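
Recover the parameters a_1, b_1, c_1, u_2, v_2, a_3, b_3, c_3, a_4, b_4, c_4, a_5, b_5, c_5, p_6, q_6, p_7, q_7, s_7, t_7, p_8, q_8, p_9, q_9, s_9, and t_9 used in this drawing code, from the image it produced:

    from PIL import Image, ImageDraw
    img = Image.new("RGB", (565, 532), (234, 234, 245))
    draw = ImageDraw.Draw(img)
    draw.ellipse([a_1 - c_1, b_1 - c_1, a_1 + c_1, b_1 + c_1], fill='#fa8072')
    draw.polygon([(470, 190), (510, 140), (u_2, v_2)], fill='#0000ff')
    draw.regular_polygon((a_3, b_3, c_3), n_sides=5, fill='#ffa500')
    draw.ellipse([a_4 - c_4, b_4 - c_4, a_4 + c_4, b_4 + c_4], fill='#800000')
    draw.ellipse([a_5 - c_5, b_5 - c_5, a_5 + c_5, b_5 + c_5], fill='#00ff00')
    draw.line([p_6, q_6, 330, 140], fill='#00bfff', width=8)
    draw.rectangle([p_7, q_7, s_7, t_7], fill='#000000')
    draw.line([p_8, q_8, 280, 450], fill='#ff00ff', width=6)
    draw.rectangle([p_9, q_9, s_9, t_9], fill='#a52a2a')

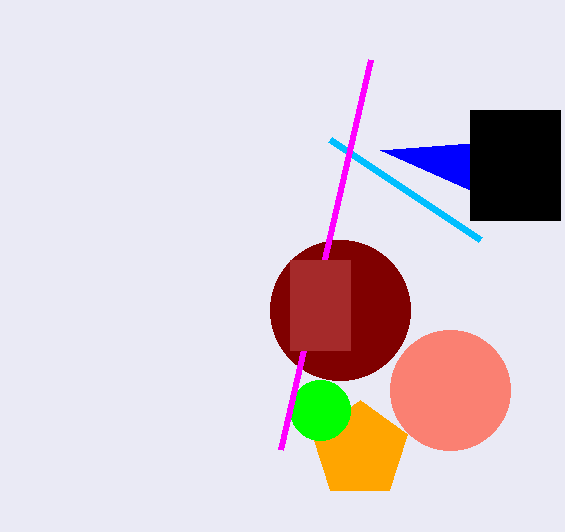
a_1 = 450, b_1 = 390, c_1 = 60, u_2 = 380, v_2 = 150, a_3 = 360, b_3 = 450, c_3 = 50, a_4 = 340, b_4 = 310, c_4 = 70, a_5 = 320, b_5 = 410, c_5 = 30, p_6 = 480, q_6 = 240, p_7 = 470, q_7 = 110, s_7 = 560, t_7 = 220, p_8 = 370, q_8 = 60, p_9 = 290, q_9 = 260, s_9 = 350, t_9 = 350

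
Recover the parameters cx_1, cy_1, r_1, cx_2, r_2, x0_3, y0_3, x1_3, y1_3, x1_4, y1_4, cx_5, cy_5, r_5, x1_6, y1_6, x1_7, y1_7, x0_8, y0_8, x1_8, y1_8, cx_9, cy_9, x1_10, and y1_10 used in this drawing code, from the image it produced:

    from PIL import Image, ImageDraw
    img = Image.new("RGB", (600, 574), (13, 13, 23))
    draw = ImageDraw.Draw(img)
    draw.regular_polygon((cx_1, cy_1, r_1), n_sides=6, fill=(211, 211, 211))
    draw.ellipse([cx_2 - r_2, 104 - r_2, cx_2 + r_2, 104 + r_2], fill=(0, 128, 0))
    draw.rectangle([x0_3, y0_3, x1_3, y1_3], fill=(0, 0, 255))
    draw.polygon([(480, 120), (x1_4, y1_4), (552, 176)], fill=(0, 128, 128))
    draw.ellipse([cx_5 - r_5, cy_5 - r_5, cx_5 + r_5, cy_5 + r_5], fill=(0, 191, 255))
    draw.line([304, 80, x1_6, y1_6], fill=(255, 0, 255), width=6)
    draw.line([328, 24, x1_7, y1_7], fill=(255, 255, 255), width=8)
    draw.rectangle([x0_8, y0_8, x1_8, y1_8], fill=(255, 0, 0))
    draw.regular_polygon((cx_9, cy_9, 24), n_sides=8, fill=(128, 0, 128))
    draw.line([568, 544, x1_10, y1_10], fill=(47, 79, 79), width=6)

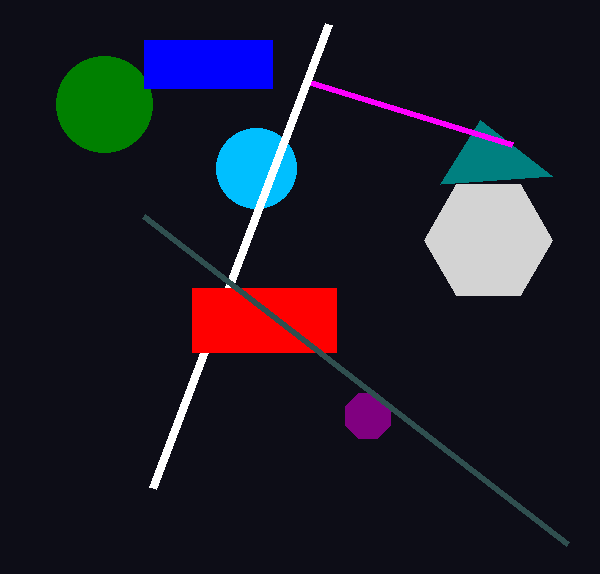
cx_1 = 488
cy_1 = 240
r_1 = 64
cx_2 = 104
r_2 = 48
x0_3 = 144
y0_3 = 40
x1_3 = 272
y1_3 = 88
x1_4 = 440
y1_4 = 184
cx_5 = 256
cy_5 = 168
r_5 = 40
x1_6 = 512
y1_6 = 144
x1_7 = 152
y1_7 = 488
x0_8 = 192
y0_8 = 288
x1_8 = 336
y1_8 = 352
cx_9 = 368
cy_9 = 416
x1_10 = 144
y1_10 = 216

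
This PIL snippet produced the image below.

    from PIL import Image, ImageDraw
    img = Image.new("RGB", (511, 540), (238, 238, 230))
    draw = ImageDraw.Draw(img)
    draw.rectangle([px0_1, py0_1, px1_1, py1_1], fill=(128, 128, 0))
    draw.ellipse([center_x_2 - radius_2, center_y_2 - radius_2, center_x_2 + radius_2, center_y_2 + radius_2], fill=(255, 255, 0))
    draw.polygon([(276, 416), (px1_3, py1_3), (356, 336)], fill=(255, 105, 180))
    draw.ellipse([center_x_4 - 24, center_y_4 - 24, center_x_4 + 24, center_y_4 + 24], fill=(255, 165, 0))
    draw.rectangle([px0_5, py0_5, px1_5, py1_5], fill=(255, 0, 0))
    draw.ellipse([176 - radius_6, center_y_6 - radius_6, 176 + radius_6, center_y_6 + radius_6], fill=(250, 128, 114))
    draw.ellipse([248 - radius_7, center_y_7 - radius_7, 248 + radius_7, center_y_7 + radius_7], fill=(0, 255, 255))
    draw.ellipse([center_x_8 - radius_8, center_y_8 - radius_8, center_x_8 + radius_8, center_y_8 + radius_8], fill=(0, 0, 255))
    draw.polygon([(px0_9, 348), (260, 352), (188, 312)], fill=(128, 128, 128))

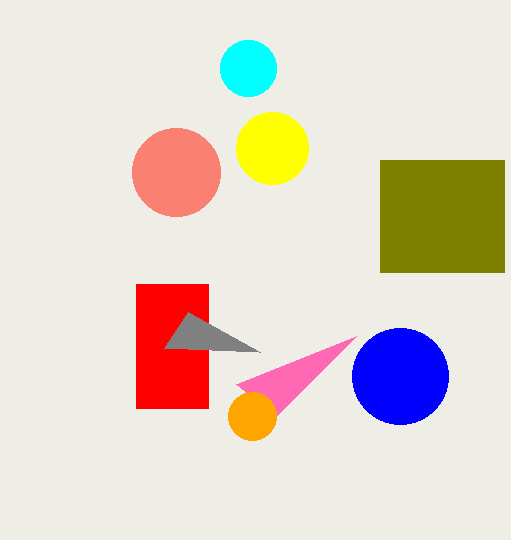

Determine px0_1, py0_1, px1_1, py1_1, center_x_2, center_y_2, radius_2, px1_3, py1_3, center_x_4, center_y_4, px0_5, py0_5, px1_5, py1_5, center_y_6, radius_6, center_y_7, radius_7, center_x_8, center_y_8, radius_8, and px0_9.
px0_1 = 380; py0_1 = 160; px1_1 = 504; py1_1 = 272; center_x_2 = 272; center_y_2 = 148; radius_2 = 36; px1_3 = 236; py1_3 = 384; center_x_4 = 252; center_y_4 = 416; px0_5 = 136; py0_5 = 284; px1_5 = 208; py1_5 = 408; center_y_6 = 172; radius_6 = 44; center_y_7 = 68; radius_7 = 28; center_x_8 = 400; center_y_8 = 376; radius_8 = 48; px0_9 = 164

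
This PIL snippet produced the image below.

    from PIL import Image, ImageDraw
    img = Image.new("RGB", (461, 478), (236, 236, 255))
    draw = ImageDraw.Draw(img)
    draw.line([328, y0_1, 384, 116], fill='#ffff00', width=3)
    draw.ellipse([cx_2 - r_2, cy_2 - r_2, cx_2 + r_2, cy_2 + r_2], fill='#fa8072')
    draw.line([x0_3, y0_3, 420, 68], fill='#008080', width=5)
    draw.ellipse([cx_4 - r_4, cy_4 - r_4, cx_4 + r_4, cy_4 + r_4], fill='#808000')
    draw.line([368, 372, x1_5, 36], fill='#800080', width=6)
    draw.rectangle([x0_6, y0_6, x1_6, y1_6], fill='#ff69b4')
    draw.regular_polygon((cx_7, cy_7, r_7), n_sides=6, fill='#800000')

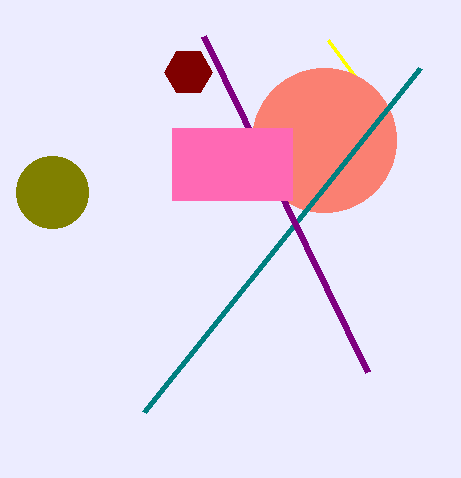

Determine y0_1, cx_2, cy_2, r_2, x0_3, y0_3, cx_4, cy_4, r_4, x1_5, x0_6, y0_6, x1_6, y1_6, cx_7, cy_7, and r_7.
y0_1 = 40; cx_2 = 324; cy_2 = 140; r_2 = 72; x0_3 = 144; y0_3 = 412; cx_4 = 52; cy_4 = 192; r_4 = 36; x1_5 = 204; x0_6 = 172; y0_6 = 128; x1_6 = 292; y1_6 = 200; cx_7 = 188; cy_7 = 72; r_7 = 24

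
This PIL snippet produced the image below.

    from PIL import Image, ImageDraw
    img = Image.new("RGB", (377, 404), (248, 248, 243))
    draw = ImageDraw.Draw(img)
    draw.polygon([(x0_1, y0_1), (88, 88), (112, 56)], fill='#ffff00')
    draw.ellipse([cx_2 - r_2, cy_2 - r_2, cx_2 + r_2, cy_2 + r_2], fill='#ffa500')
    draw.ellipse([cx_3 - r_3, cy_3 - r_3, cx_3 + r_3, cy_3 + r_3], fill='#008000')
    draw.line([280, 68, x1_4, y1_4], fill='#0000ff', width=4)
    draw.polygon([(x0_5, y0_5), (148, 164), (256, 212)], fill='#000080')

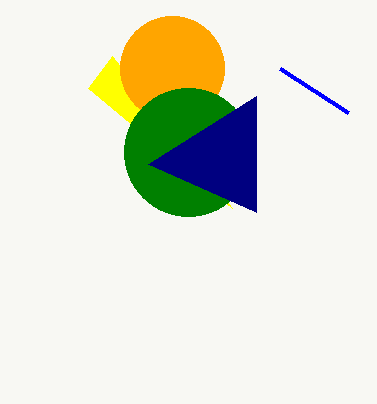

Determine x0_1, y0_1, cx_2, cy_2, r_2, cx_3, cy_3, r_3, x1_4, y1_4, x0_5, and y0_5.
x0_1 = 232; y0_1 = 208; cx_2 = 172; cy_2 = 68; r_2 = 52; cx_3 = 188; cy_3 = 152; r_3 = 64; x1_4 = 348; y1_4 = 112; x0_5 = 256; y0_5 = 96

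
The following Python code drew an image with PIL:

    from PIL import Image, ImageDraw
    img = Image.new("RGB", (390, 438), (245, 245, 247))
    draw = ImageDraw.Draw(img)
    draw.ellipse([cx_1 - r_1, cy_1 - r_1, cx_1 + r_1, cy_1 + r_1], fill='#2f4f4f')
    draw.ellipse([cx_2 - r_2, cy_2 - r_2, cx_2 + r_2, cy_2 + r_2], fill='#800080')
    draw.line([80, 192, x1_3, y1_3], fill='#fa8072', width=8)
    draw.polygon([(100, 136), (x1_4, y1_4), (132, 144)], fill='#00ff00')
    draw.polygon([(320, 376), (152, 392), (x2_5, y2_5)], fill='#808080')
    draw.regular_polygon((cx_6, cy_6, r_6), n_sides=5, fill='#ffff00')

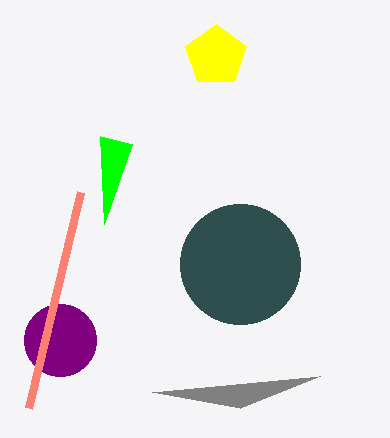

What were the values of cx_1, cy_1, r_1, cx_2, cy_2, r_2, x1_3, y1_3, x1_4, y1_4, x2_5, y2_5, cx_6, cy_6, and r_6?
cx_1 = 240
cy_1 = 264
r_1 = 60
cx_2 = 60
cy_2 = 340
r_2 = 36
x1_3 = 28
y1_3 = 408
x1_4 = 104
y1_4 = 224
x2_5 = 240
y2_5 = 408
cx_6 = 216
cy_6 = 56
r_6 = 32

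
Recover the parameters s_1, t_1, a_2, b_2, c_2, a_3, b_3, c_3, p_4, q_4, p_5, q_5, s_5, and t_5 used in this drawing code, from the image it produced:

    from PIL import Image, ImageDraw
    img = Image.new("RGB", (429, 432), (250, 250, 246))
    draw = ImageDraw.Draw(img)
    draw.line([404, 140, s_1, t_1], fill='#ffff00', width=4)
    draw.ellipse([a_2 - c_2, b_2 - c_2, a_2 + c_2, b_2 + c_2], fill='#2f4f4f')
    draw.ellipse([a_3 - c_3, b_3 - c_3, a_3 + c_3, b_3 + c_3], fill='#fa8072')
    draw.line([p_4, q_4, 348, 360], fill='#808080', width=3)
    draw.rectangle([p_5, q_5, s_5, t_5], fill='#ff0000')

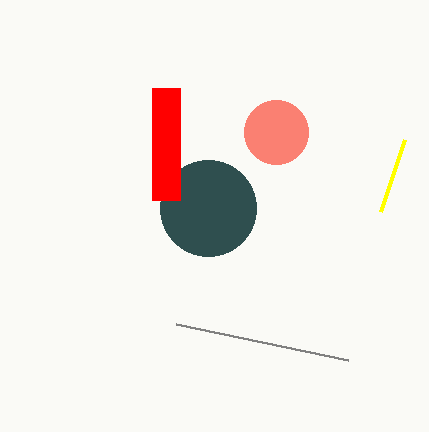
s_1 = 380, t_1 = 212, a_2 = 208, b_2 = 208, c_2 = 48, a_3 = 276, b_3 = 132, c_3 = 32, p_4 = 176, q_4 = 324, p_5 = 152, q_5 = 88, s_5 = 180, t_5 = 200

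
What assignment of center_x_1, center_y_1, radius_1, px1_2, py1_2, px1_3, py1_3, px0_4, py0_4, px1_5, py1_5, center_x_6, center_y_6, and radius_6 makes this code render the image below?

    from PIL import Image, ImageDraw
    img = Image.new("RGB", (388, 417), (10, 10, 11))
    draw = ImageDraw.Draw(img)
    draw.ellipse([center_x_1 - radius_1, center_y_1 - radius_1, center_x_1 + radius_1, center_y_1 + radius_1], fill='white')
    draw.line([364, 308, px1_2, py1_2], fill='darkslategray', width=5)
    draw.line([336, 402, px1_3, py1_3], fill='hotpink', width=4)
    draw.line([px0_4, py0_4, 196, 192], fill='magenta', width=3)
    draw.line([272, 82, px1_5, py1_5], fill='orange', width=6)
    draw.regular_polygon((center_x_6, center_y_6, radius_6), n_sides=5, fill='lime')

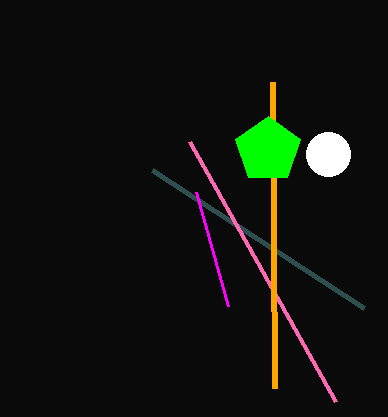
center_x_1 = 328, center_y_1 = 154, radius_1 = 22, px1_2 = 152, py1_2 = 170, px1_3 = 190, py1_3 = 142, px0_4 = 228, py0_4 = 306, px1_5 = 274, py1_5 = 388, center_x_6 = 268, center_y_6 = 150, radius_6 = 34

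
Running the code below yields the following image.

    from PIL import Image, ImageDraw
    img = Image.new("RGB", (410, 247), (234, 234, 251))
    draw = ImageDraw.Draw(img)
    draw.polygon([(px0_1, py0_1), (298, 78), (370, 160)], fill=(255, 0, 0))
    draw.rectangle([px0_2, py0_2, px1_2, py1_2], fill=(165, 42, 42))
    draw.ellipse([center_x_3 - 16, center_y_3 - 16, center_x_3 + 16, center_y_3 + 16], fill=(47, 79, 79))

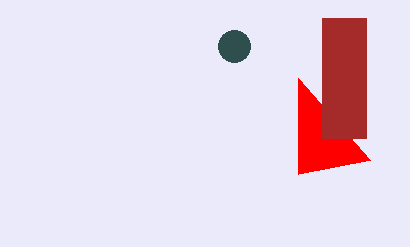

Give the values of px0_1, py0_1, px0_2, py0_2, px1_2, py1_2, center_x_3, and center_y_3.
px0_1 = 298; py0_1 = 174; px0_2 = 322; py0_2 = 18; px1_2 = 366; py1_2 = 138; center_x_3 = 234; center_y_3 = 46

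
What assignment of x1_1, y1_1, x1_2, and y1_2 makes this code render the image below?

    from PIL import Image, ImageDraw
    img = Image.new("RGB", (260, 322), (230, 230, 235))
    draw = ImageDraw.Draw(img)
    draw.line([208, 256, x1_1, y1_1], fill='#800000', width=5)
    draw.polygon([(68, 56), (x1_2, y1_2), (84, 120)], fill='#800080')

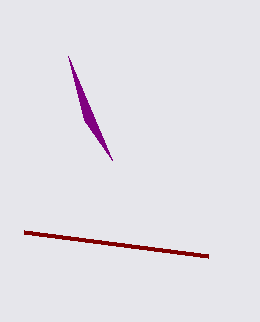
x1_1 = 24
y1_1 = 232
x1_2 = 112
y1_2 = 160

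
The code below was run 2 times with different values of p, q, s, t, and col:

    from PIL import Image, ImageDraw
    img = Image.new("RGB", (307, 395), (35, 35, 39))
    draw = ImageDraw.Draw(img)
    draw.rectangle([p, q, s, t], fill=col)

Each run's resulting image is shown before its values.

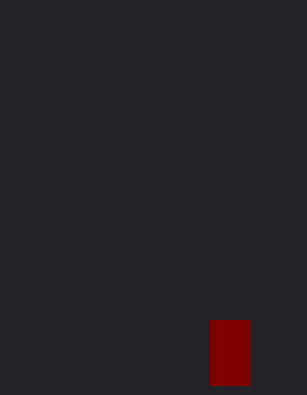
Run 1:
p = 210; q = 320; s = 250; t = 385; col = 'maroon'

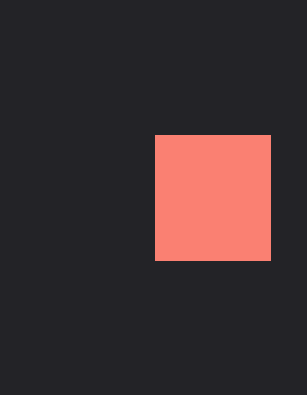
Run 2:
p = 155; q = 135; s = 270; t = 260; col = 'salmon'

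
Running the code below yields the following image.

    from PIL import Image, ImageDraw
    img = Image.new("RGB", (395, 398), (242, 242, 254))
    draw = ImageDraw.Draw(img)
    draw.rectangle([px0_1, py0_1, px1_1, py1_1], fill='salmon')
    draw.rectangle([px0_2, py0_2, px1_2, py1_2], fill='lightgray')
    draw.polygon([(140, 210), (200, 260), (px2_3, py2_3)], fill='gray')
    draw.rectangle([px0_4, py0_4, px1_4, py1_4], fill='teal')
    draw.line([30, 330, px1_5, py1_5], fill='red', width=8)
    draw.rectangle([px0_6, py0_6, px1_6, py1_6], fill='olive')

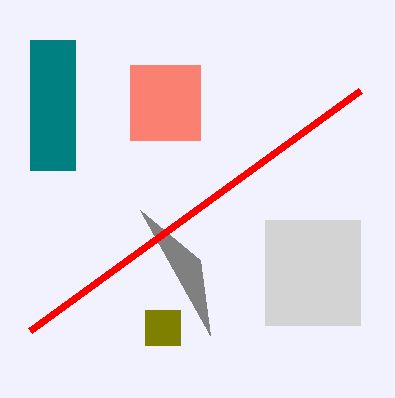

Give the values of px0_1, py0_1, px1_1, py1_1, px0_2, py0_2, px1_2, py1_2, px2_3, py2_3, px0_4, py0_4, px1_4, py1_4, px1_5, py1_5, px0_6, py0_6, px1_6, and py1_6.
px0_1 = 130; py0_1 = 65; px1_1 = 200; py1_1 = 140; px0_2 = 265; py0_2 = 220; px1_2 = 360; py1_2 = 325; px2_3 = 210; py2_3 = 335; px0_4 = 30; py0_4 = 40; px1_4 = 75; py1_4 = 170; px1_5 = 360; py1_5 = 90; px0_6 = 145; py0_6 = 310; px1_6 = 180; py1_6 = 345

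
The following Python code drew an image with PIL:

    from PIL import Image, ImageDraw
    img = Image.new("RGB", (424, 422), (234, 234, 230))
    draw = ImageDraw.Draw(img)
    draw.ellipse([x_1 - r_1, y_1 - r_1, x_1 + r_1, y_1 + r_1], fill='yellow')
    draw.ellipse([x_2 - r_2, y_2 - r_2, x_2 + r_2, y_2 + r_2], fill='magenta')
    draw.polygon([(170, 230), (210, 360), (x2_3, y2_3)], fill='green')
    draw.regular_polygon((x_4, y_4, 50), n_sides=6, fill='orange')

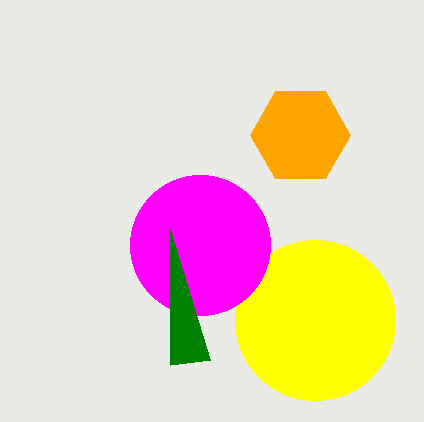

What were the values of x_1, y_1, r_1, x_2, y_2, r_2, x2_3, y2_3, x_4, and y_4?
x_1 = 315
y_1 = 320
r_1 = 80
x_2 = 200
y_2 = 245
r_2 = 70
x2_3 = 170
y2_3 = 365
x_4 = 300
y_4 = 135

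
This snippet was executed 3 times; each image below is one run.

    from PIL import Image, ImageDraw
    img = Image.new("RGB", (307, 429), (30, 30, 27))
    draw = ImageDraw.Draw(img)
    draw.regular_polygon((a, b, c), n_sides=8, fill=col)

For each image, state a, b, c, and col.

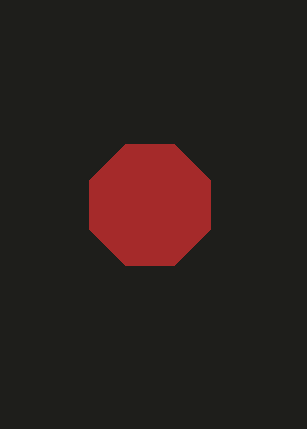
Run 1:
a = 150; b = 205; c = 65; col = 'brown'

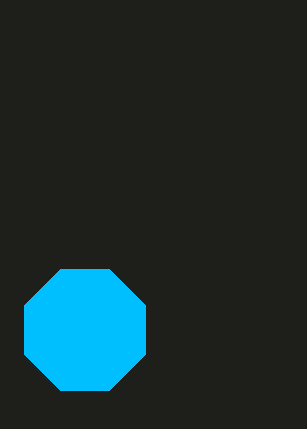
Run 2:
a = 85, b = 330, c = 65, col = 'deepskyblue'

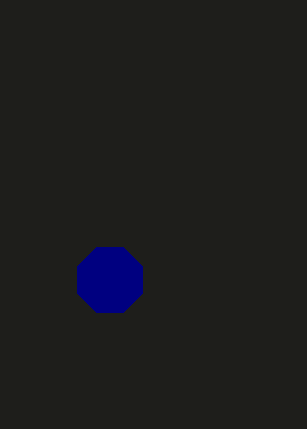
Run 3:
a = 110, b = 280, c = 35, col = 'navy'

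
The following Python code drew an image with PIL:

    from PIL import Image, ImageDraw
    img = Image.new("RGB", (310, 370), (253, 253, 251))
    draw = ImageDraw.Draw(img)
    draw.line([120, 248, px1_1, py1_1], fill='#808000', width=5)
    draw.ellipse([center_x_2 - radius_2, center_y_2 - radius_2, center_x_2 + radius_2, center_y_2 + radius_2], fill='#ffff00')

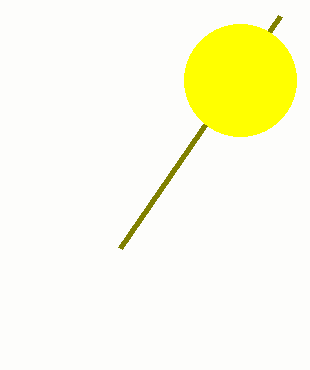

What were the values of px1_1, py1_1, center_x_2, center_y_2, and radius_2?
px1_1 = 280; py1_1 = 16; center_x_2 = 240; center_y_2 = 80; radius_2 = 56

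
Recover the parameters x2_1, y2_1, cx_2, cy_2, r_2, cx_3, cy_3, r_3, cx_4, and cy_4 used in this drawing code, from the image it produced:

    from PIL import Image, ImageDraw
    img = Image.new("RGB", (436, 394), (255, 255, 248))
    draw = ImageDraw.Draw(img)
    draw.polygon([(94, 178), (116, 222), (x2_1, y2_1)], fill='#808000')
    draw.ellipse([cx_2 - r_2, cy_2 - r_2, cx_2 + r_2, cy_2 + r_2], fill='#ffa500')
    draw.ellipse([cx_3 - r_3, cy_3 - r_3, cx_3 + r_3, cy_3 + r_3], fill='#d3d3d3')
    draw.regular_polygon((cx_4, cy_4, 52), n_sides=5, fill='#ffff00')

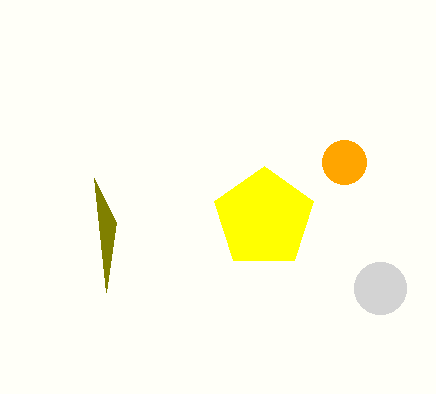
x2_1 = 106
y2_1 = 292
cx_2 = 344
cy_2 = 162
r_2 = 22
cx_3 = 380
cy_3 = 288
r_3 = 26
cx_4 = 264
cy_4 = 218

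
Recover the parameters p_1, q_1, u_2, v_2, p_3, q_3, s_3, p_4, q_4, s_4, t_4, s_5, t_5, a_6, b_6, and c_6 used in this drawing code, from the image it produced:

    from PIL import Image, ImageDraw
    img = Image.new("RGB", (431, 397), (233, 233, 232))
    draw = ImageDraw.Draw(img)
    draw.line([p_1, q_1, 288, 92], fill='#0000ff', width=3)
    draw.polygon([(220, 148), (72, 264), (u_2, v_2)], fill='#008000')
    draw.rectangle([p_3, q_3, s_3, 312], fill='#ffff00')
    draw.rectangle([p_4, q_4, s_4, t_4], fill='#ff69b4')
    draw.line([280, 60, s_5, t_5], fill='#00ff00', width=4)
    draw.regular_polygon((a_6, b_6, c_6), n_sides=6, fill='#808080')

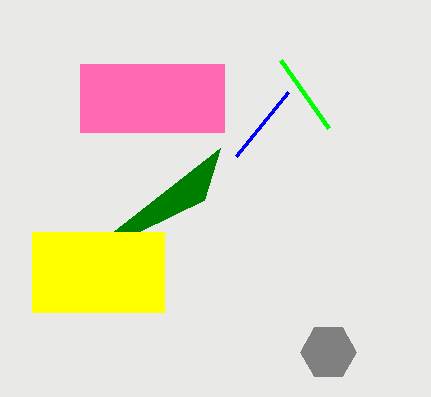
p_1 = 236; q_1 = 156; u_2 = 204; v_2 = 200; p_3 = 32; q_3 = 232; s_3 = 164; p_4 = 80; q_4 = 64; s_4 = 224; t_4 = 132; s_5 = 328; t_5 = 128; a_6 = 328; b_6 = 352; c_6 = 28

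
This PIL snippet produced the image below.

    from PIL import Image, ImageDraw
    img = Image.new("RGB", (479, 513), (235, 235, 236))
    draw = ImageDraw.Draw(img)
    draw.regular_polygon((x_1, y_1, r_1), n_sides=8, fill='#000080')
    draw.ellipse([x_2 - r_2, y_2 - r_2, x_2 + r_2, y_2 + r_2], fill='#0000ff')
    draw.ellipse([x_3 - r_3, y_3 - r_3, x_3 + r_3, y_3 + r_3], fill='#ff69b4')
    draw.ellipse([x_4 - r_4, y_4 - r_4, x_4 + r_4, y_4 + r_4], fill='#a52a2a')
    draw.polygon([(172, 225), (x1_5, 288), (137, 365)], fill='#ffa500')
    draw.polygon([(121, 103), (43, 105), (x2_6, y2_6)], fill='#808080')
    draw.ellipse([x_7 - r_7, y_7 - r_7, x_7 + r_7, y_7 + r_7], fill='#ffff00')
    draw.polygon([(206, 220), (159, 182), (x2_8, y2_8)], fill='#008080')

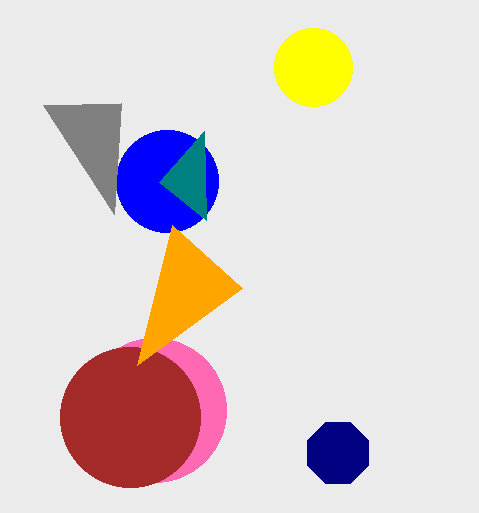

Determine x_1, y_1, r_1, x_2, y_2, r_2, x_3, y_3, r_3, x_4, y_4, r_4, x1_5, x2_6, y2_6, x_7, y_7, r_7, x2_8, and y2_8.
x_1 = 338
y_1 = 453
r_1 = 33
x_2 = 167
y_2 = 181
r_2 = 51
x_3 = 154
y_3 = 410
r_3 = 72
x_4 = 130
y_4 = 417
r_4 = 70
x1_5 = 242
x2_6 = 114
y2_6 = 214
x_7 = 313
y_7 = 67
r_7 = 39
x2_8 = 204
y2_8 = 131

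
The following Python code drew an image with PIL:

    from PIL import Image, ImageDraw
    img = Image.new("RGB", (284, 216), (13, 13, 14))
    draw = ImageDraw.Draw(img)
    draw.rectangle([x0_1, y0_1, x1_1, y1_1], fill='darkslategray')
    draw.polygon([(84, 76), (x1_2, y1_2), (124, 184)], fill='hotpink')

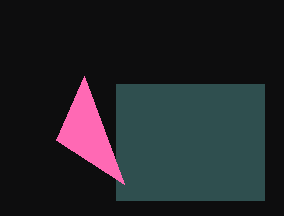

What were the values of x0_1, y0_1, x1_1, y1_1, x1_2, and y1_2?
x0_1 = 116, y0_1 = 84, x1_1 = 264, y1_1 = 200, x1_2 = 56, y1_2 = 140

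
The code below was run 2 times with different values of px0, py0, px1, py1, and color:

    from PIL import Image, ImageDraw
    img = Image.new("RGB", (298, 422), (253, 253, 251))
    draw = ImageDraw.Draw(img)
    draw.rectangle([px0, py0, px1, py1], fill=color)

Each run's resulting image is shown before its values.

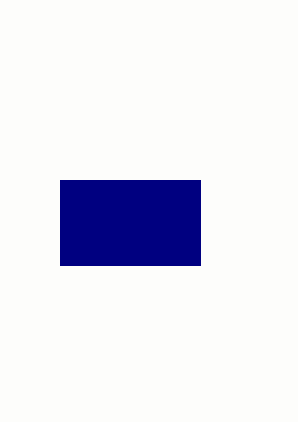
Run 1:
px0 = 60, py0 = 180, px1 = 200, py1 = 265, color = 'navy'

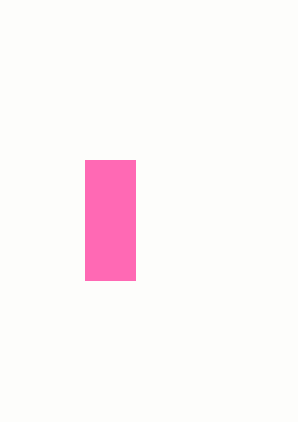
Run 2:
px0 = 85, py0 = 160, px1 = 135, py1 = 280, color = 'hotpink'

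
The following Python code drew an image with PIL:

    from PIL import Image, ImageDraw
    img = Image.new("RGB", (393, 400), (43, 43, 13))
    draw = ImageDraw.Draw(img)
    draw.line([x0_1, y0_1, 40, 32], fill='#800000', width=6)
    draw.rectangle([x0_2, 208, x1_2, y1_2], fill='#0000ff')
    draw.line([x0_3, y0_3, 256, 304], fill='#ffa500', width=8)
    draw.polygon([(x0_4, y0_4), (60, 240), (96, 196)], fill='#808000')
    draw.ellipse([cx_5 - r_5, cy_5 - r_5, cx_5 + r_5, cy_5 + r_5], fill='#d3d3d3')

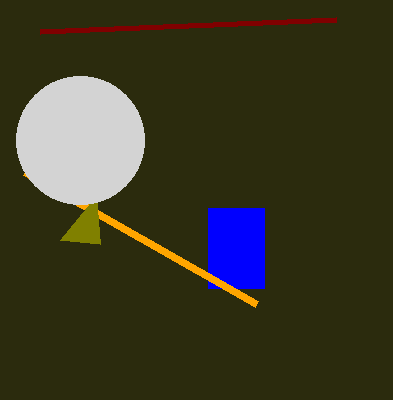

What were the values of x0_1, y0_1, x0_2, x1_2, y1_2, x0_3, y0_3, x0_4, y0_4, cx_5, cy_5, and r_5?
x0_1 = 336; y0_1 = 20; x0_2 = 208; x1_2 = 264; y1_2 = 288; x0_3 = 24; y0_3 = 172; x0_4 = 100; y0_4 = 244; cx_5 = 80; cy_5 = 140; r_5 = 64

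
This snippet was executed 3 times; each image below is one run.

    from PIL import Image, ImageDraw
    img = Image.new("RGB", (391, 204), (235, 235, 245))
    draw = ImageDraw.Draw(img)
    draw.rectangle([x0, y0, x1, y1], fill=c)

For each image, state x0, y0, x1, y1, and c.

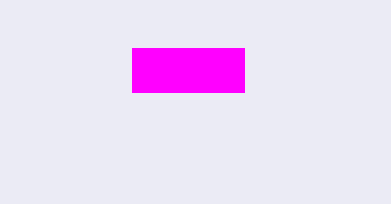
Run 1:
x0 = 132; y0 = 48; x1 = 244; y1 = 92; c = 'magenta'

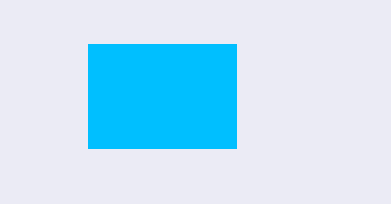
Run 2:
x0 = 88, y0 = 44, x1 = 236, y1 = 148, c = 'deepskyblue'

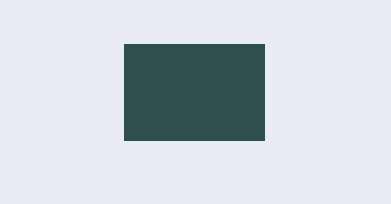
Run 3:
x0 = 124; y0 = 44; x1 = 264; y1 = 140; c = 'darkslategray'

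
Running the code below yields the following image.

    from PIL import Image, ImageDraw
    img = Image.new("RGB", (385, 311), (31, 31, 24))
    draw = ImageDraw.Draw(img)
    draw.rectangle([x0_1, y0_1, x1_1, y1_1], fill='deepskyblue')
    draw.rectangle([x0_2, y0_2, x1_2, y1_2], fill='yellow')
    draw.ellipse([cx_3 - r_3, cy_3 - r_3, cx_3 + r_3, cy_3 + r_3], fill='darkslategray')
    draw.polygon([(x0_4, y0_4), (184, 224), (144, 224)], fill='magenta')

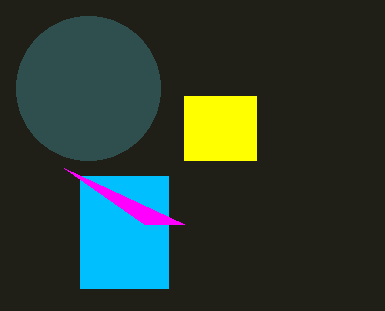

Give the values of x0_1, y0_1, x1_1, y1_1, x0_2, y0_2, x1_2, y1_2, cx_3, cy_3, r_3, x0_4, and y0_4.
x0_1 = 80; y0_1 = 176; x1_1 = 168; y1_1 = 288; x0_2 = 184; y0_2 = 96; x1_2 = 256; y1_2 = 160; cx_3 = 88; cy_3 = 88; r_3 = 72; x0_4 = 64; y0_4 = 168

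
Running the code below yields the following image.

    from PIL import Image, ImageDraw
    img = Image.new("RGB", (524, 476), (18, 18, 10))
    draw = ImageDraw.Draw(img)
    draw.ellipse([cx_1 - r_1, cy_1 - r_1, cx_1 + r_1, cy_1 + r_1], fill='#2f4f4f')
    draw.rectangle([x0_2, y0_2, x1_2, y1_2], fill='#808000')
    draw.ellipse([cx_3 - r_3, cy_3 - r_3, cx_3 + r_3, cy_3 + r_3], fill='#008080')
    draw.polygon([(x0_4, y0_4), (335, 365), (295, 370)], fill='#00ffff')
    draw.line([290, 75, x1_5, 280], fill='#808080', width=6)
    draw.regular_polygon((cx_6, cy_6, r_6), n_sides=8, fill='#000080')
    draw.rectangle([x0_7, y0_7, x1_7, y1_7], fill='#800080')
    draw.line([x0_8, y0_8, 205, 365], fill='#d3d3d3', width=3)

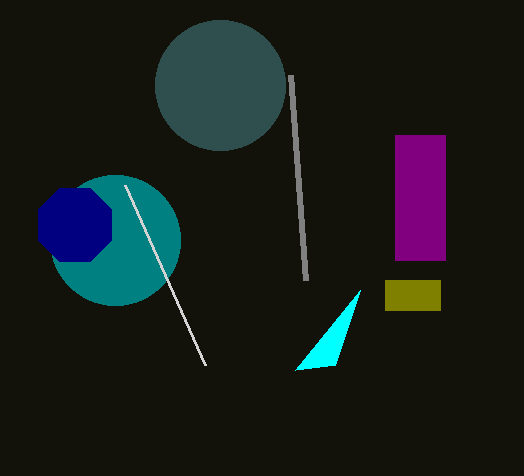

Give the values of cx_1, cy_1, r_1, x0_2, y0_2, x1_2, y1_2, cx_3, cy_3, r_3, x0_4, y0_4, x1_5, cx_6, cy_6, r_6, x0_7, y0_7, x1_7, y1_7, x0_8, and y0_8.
cx_1 = 220, cy_1 = 85, r_1 = 65, x0_2 = 385, y0_2 = 280, x1_2 = 440, y1_2 = 310, cx_3 = 115, cy_3 = 240, r_3 = 65, x0_4 = 360, y0_4 = 290, x1_5 = 305, cx_6 = 75, cy_6 = 225, r_6 = 40, x0_7 = 395, y0_7 = 135, x1_7 = 445, y1_7 = 260, x0_8 = 125, y0_8 = 185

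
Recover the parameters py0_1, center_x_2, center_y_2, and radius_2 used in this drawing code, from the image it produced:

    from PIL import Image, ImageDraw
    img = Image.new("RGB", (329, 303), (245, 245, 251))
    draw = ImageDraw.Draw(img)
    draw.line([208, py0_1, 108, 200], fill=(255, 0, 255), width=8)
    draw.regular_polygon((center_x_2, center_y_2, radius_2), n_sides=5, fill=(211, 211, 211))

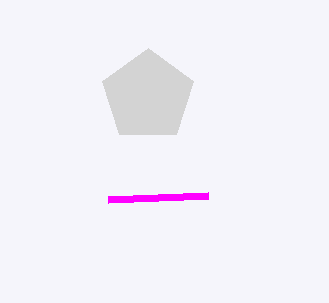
py0_1 = 196, center_x_2 = 148, center_y_2 = 96, radius_2 = 48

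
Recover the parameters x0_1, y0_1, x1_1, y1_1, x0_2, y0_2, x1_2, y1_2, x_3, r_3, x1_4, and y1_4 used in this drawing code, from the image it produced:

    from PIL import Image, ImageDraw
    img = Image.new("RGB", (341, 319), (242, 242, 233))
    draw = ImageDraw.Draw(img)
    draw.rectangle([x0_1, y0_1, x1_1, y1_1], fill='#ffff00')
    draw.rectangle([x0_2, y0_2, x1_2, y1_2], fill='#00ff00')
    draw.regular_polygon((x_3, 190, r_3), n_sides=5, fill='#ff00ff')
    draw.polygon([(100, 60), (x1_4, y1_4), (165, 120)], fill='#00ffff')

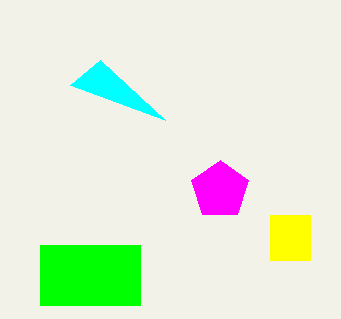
x0_1 = 270; y0_1 = 215; x1_1 = 310; y1_1 = 260; x0_2 = 40; y0_2 = 245; x1_2 = 140; y1_2 = 305; x_3 = 220; r_3 = 30; x1_4 = 70; y1_4 = 85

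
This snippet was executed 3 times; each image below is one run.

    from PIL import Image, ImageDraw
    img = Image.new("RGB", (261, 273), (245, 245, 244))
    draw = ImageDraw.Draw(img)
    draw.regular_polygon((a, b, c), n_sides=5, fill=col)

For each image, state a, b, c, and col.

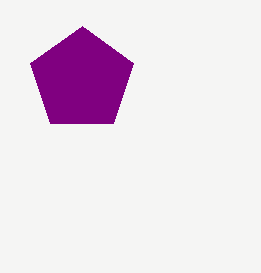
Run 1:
a = 82
b = 80
c = 54
col = 'purple'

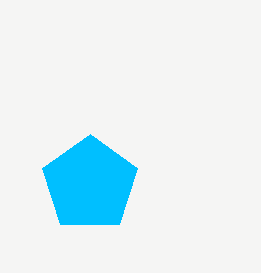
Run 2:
a = 90; b = 184; c = 50; col = 'deepskyblue'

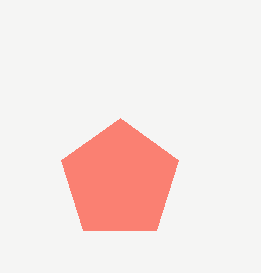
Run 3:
a = 120
b = 180
c = 62
col = 'salmon'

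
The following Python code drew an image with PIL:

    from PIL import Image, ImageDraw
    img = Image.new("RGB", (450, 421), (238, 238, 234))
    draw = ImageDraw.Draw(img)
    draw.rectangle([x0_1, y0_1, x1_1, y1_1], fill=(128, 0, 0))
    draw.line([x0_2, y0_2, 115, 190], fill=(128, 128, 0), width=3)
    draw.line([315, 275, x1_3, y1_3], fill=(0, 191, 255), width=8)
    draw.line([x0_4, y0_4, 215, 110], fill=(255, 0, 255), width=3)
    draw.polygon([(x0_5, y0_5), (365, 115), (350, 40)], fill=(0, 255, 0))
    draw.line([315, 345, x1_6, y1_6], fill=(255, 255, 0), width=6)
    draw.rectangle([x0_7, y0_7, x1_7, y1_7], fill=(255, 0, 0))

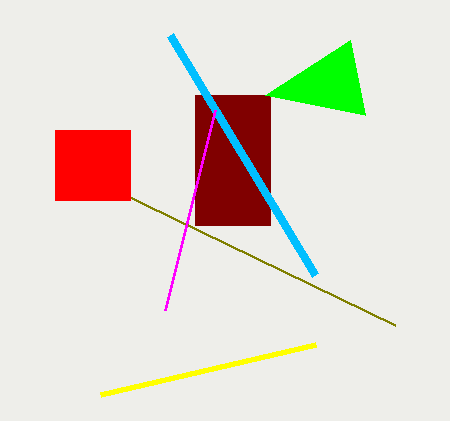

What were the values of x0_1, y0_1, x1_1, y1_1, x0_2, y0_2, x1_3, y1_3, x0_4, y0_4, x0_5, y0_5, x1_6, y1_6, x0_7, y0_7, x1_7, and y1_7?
x0_1 = 195
y0_1 = 95
x1_1 = 270
y1_1 = 225
x0_2 = 395
y0_2 = 325
x1_3 = 170
y1_3 = 35
x0_4 = 165
y0_4 = 310
x0_5 = 265
y0_5 = 95
x1_6 = 100
y1_6 = 395
x0_7 = 55
y0_7 = 130
x1_7 = 130
y1_7 = 200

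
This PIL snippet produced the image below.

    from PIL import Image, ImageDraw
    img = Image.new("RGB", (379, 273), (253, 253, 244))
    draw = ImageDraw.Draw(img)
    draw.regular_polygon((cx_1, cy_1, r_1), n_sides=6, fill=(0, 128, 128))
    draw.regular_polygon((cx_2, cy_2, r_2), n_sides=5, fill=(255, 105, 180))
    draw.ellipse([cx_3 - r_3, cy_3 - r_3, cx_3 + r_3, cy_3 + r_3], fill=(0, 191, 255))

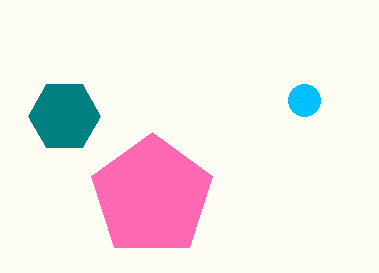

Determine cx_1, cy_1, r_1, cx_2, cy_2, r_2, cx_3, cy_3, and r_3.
cx_1 = 64
cy_1 = 116
r_1 = 36
cx_2 = 152
cy_2 = 196
r_2 = 64
cx_3 = 304
cy_3 = 100
r_3 = 16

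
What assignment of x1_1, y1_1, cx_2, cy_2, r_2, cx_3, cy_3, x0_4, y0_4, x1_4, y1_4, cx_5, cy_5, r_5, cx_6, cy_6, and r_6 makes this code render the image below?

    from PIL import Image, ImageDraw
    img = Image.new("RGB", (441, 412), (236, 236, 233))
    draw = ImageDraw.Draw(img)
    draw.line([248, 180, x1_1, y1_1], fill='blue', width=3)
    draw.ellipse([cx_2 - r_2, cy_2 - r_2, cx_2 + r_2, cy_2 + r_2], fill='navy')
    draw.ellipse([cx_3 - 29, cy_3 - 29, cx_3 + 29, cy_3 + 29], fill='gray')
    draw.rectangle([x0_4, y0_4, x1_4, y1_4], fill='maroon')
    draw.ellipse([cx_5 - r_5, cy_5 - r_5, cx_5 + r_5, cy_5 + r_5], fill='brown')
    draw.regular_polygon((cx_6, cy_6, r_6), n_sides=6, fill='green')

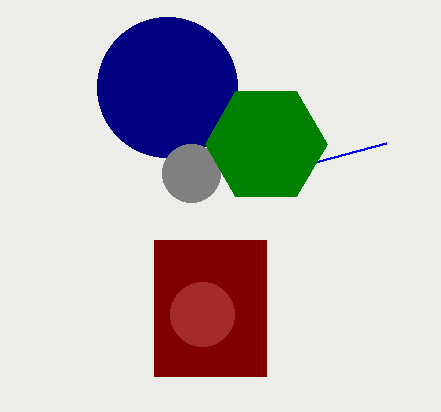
x1_1 = 386, y1_1 = 143, cx_2 = 167, cy_2 = 87, r_2 = 70, cx_3 = 191, cy_3 = 173, x0_4 = 154, y0_4 = 240, x1_4 = 266, y1_4 = 376, cx_5 = 202, cy_5 = 314, r_5 = 32, cx_6 = 266, cy_6 = 144, r_6 = 61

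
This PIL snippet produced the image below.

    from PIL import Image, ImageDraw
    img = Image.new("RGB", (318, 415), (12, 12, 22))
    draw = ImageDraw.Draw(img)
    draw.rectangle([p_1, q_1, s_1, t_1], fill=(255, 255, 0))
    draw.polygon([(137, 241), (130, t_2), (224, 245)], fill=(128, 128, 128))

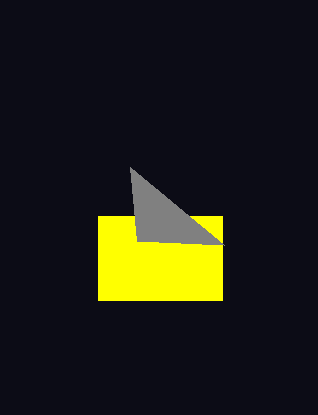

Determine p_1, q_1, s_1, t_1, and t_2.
p_1 = 98; q_1 = 216; s_1 = 222; t_1 = 300; t_2 = 167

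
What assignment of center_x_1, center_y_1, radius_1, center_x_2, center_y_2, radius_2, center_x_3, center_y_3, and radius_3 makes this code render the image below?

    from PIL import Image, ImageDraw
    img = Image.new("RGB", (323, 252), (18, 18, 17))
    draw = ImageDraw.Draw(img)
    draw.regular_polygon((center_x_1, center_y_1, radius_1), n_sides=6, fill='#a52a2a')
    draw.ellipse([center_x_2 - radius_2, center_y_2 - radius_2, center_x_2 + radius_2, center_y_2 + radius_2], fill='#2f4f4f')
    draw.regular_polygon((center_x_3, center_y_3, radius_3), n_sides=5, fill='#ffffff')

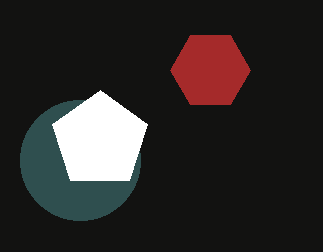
center_x_1 = 210
center_y_1 = 70
radius_1 = 40
center_x_2 = 80
center_y_2 = 160
radius_2 = 60
center_x_3 = 100
center_y_3 = 140
radius_3 = 50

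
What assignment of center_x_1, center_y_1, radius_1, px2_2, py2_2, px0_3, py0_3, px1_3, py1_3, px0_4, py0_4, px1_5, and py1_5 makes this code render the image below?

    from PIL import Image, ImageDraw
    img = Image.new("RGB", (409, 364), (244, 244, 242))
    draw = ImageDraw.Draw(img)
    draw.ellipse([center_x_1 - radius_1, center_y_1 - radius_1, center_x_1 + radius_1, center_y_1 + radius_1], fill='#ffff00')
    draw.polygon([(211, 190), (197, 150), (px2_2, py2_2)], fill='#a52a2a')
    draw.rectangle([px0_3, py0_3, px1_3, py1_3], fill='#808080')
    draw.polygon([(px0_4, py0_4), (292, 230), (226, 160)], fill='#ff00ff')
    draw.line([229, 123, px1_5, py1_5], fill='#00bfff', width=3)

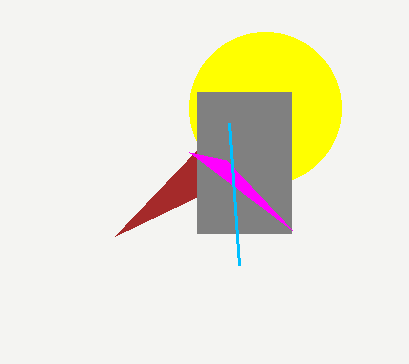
center_x_1 = 265
center_y_1 = 108
radius_1 = 76
px2_2 = 115
py2_2 = 236
px0_3 = 197
py0_3 = 92
px1_3 = 291
py1_3 = 233
px0_4 = 189
py0_4 = 152
px1_5 = 239
py1_5 = 265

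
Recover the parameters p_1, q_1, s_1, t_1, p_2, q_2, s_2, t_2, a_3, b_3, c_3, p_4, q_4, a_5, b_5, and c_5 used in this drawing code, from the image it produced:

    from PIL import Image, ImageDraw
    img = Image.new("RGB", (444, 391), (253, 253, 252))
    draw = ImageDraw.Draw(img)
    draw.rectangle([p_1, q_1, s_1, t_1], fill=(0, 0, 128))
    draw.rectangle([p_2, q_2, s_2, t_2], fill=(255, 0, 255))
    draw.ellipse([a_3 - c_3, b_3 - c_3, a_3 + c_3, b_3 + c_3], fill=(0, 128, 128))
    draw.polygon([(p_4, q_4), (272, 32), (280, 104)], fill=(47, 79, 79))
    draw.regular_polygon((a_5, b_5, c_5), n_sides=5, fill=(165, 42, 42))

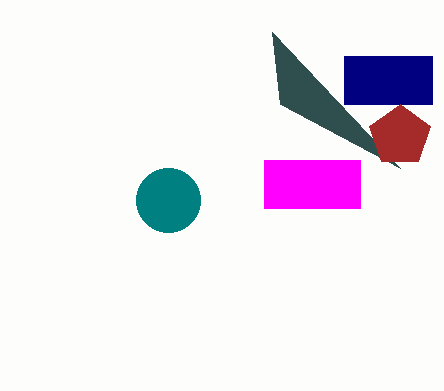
p_1 = 344
q_1 = 56
s_1 = 432
t_1 = 104
p_2 = 264
q_2 = 160
s_2 = 360
t_2 = 208
a_3 = 168
b_3 = 200
c_3 = 32
p_4 = 400
q_4 = 168
a_5 = 400
b_5 = 136
c_5 = 32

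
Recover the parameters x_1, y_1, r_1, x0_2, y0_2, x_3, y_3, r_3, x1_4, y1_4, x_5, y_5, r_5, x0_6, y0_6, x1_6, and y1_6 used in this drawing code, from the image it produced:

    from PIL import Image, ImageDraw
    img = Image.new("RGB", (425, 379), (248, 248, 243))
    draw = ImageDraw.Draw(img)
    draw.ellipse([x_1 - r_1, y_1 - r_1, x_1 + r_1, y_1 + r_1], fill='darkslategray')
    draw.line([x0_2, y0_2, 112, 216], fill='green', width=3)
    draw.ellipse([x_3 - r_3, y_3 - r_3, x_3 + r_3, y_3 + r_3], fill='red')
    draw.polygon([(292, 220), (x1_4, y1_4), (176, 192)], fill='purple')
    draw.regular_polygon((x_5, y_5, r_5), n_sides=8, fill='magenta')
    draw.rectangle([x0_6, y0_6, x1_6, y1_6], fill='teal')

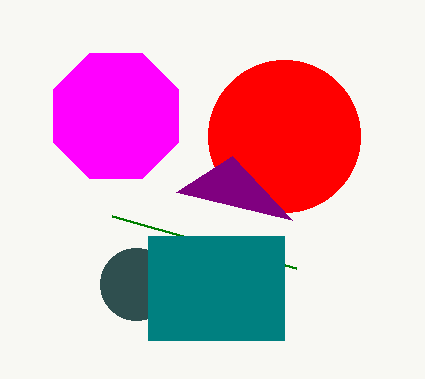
x_1 = 136
y_1 = 284
r_1 = 36
x0_2 = 296
y0_2 = 268
x_3 = 284
y_3 = 136
r_3 = 76
x1_4 = 232
y1_4 = 156
x_5 = 116
y_5 = 116
r_5 = 68
x0_6 = 148
y0_6 = 236
x1_6 = 284
y1_6 = 340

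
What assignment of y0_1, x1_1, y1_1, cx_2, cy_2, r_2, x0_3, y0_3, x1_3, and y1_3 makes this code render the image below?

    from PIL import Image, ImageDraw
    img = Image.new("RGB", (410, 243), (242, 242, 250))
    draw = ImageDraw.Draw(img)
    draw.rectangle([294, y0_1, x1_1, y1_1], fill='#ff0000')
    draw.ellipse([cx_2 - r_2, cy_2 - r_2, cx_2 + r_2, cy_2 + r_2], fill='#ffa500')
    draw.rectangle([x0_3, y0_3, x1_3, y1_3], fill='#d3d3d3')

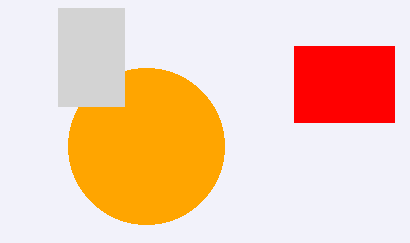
y0_1 = 46
x1_1 = 394
y1_1 = 122
cx_2 = 146
cy_2 = 146
r_2 = 78
x0_3 = 58
y0_3 = 8
x1_3 = 124
y1_3 = 106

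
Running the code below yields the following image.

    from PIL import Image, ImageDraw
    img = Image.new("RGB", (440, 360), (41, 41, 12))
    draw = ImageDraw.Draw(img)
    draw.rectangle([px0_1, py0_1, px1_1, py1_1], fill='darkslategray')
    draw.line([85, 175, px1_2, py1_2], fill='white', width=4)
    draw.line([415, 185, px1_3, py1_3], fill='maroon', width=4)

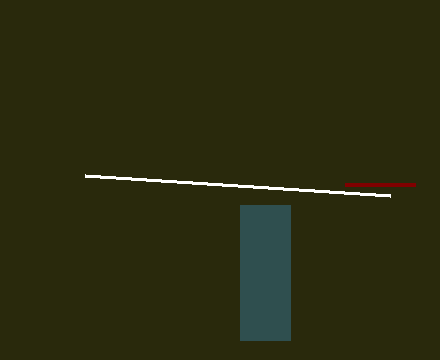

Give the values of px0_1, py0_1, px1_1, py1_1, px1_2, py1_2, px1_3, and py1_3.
px0_1 = 240
py0_1 = 205
px1_1 = 290
py1_1 = 340
px1_2 = 390
py1_2 = 195
px1_3 = 345
py1_3 = 185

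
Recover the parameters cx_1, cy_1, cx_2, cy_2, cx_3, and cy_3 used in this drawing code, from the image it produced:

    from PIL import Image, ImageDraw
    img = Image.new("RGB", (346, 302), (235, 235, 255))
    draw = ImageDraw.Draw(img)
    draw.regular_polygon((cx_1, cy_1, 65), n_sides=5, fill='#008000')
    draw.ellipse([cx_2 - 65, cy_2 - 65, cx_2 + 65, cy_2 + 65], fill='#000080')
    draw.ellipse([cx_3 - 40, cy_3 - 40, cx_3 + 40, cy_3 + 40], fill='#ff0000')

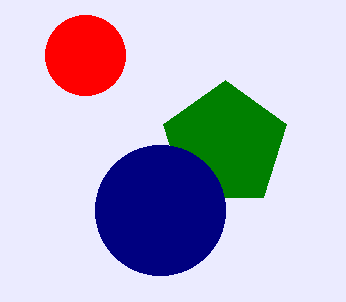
cx_1 = 225; cy_1 = 145; cx_2 = 160; cy_2 = 210; cx_3 = 85; cy_3 = 55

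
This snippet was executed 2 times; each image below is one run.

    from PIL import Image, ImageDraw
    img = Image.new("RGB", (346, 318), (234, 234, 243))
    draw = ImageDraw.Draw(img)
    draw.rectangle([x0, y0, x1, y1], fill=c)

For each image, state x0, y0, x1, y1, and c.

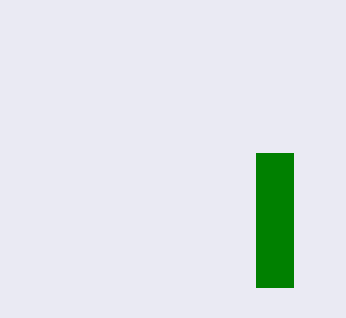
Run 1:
x0 = 256
y0 = 153
x1 = 293
y1 = 287
c = 'green'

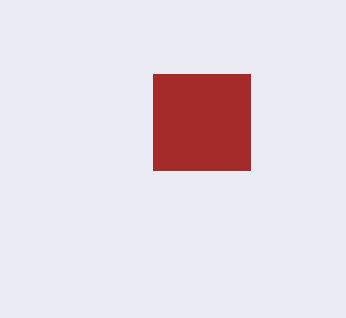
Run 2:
x0 = 153, y0 = 74, x1 = 250, y1 = 170, c = 'brown'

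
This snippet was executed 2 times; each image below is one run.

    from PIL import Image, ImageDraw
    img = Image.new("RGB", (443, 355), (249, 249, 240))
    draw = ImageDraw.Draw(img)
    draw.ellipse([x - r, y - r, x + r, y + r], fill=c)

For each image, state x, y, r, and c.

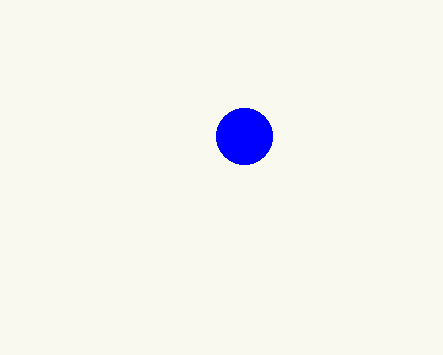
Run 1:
x = 244
y = 136
r = 28
c = 'blue'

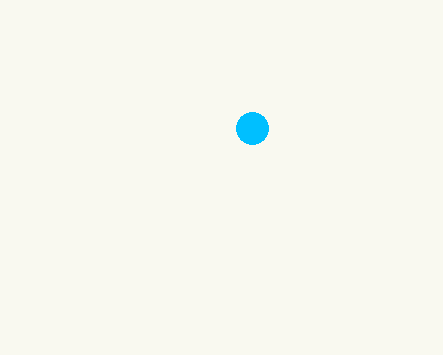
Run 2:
x = 252
y = 128
r = 16
c = 'deepskyblue'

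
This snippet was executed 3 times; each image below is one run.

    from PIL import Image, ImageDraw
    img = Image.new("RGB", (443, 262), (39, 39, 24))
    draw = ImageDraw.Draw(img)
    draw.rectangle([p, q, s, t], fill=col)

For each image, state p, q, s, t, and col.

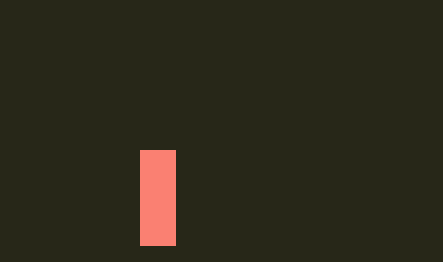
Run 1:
p = 140; q = 150; s = 175; t = 245; col = 'salmon'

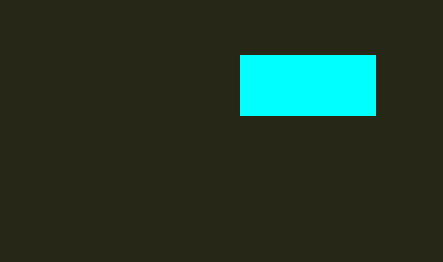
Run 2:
p = 240; q = 55; s = 375; t = 115; col = 'cyan'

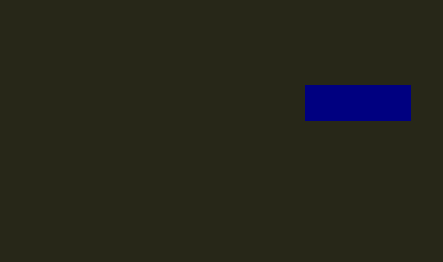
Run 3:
p = 305; q = 85; s = 410; t = 120; col = 'navy'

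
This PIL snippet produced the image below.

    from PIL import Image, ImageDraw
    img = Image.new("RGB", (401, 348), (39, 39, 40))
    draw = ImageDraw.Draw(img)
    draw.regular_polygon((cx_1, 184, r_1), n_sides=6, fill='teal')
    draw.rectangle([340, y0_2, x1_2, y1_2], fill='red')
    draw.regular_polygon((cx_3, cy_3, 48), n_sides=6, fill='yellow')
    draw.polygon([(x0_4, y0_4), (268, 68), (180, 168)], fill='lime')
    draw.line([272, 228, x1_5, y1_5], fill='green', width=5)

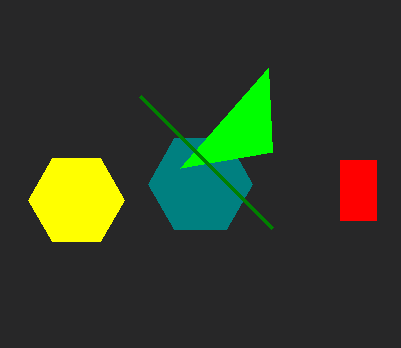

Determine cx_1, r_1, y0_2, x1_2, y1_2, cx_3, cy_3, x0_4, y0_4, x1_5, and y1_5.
cx_1 = 200
r_1 = 52
y0_2 = 160
x1_2 = 376
y1_2 = 220
cx_3 = 76
cy_3 = 200
x0_4 = 272
y0_4 = 152
x1_5 = 140
y1_5 = 96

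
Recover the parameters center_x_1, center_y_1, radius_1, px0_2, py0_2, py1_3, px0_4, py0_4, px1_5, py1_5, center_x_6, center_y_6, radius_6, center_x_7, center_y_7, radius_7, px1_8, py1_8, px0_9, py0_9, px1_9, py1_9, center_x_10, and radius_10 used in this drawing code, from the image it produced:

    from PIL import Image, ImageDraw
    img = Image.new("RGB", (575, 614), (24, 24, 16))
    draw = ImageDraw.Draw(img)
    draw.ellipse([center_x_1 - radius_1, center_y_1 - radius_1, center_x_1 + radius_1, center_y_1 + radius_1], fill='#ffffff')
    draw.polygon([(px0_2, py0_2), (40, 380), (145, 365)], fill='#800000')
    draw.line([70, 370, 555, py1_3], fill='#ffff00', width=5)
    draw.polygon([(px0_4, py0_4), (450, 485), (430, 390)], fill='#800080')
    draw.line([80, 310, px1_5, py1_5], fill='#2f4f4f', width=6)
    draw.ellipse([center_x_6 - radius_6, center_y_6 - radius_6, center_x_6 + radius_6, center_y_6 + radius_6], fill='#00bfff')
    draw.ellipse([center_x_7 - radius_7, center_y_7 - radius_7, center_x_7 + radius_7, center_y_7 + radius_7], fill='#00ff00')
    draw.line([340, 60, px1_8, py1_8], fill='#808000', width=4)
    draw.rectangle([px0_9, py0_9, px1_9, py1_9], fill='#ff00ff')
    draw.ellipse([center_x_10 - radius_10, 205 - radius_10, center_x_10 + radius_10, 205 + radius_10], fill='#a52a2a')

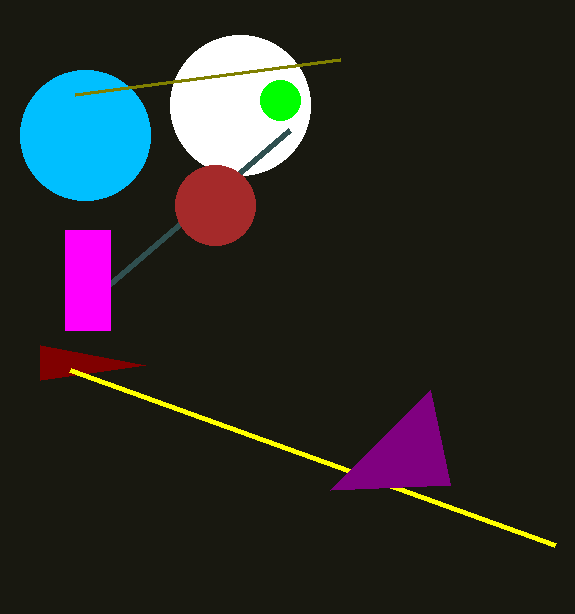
center_x_1 = 240; center_y_1 = 105; radius_1 = 70; px0_2 = 40; py0_2 = 345; py1_3 = 545; px0_4 = 330; py0_4 = 490; px1_5 = 290; py1_5 = 130; center_x_6 = 85; center_y_6 = 135; radius_6 = 65; center_x_7 = 280; center_y_7 = 100; radius_7 = 20; px1_8 = 75; py1_8 = 95; px0_9 = 65; py0_9 = 230; px1_9 = 110; py1_9 = 330; center_x_10 = 215; radius_10 = 40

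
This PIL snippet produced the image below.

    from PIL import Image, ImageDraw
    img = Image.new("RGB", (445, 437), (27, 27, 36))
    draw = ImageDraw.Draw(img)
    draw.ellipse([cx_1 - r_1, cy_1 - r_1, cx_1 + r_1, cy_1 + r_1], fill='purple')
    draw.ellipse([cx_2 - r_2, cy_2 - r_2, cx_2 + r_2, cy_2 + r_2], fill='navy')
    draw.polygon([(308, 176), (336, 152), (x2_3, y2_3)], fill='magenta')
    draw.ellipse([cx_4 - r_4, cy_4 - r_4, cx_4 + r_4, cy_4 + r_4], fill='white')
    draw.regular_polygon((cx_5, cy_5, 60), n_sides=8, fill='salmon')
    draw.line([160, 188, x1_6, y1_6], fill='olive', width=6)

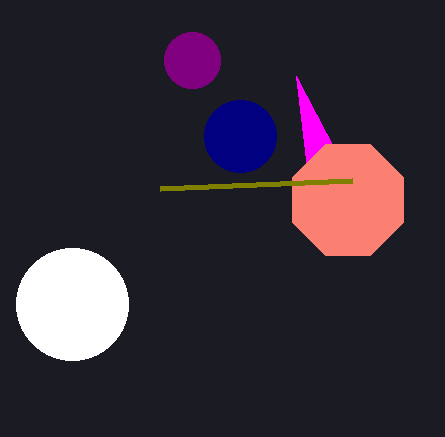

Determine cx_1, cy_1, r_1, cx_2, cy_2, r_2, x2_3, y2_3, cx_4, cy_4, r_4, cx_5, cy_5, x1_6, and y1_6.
cx_1 = 192
cy_1 = 60
r_1 = 28
cx_2 = 240
cy_2 = 136
r_2 = 36
x2_3 = 296
y2_3 = 76
cx_4 = 72
cy_4 = 304
r_4 = 56
cx_5 = 348
cy_5 = 200
x1_6 = 352
y1_6 = 180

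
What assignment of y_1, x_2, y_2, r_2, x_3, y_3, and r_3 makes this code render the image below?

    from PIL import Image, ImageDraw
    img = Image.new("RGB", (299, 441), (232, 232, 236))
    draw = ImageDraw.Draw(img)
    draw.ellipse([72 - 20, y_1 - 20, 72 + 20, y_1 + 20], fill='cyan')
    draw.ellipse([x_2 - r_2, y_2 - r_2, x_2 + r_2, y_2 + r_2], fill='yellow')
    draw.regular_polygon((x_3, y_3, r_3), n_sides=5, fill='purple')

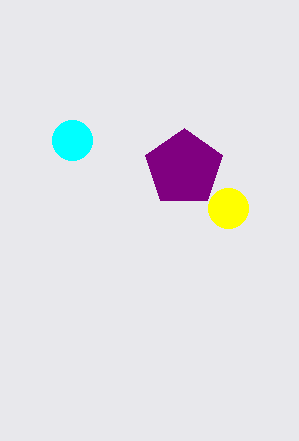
y_1 = 140; x_2 = 228; y_2 = 208; r_2 = 20; x_3 = 184; y_3 = 168; r_3 = 40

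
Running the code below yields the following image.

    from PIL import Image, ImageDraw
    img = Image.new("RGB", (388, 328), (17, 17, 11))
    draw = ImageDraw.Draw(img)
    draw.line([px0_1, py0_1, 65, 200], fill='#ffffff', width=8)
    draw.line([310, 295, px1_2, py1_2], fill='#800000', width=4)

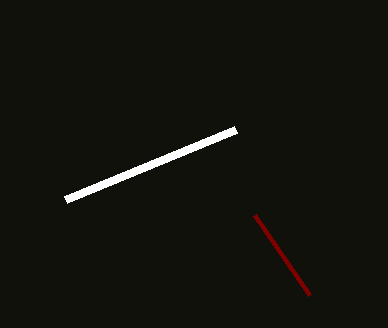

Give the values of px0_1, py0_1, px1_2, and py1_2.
px0_1 = 235; py0_1 = 130; px1_2 = 255; py1_2 = 215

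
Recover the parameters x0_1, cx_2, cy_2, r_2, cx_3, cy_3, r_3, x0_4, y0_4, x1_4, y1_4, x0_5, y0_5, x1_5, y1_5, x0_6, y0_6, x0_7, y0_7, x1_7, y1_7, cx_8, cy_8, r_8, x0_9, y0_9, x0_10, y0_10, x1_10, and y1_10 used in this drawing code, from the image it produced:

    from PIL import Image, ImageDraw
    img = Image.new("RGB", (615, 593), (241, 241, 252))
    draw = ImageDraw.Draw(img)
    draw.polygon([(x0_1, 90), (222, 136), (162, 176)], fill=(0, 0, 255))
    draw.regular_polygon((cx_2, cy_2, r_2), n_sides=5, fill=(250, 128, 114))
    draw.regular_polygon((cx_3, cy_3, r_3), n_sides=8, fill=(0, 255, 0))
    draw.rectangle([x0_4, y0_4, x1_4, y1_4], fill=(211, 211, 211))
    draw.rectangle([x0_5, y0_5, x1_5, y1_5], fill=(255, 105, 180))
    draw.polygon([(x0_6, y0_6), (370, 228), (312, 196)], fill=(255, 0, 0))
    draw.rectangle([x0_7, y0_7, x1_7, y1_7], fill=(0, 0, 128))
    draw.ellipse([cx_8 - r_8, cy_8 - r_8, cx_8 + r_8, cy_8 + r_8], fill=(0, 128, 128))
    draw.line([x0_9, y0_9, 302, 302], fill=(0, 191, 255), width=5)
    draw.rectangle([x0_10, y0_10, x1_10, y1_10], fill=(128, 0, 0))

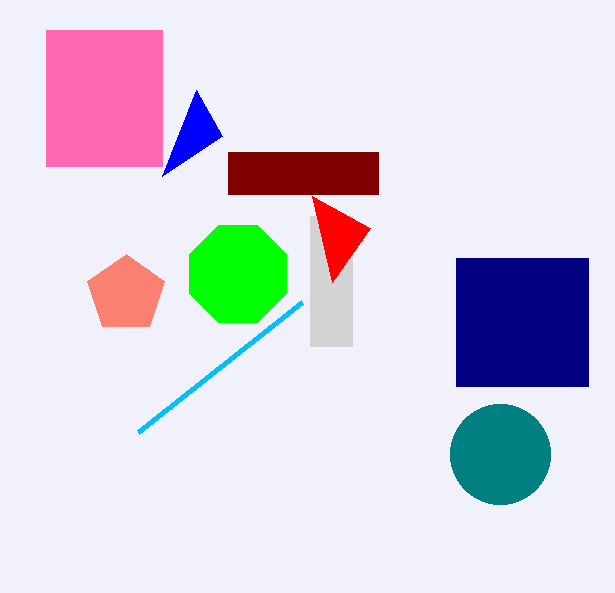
x0_1 = 196
cx_2 = 126
cy_2 = 294
r_2 = 40
cx_3 = 238
cy_3 = 274
r_3 = 52
x0_4 = 310
y0_4 = 216
x1_4 = 352
y1_4 = 346
x0_5 = 46
y0_5 = 30
x1_5 = 162
y1_5 = 166
x0_6 = 332
y0_6 = 282
x0_7 = 456
y0_7 = 258
x1_7 = 588
y1_7 = 386
cx_8 = 500
cy_8 = 454
r_8 = 50
x0_9 = 138
y0_9 = 432
x0_10 = 228
y0_10 = 152
x1_10 = 378
y1_10 = 194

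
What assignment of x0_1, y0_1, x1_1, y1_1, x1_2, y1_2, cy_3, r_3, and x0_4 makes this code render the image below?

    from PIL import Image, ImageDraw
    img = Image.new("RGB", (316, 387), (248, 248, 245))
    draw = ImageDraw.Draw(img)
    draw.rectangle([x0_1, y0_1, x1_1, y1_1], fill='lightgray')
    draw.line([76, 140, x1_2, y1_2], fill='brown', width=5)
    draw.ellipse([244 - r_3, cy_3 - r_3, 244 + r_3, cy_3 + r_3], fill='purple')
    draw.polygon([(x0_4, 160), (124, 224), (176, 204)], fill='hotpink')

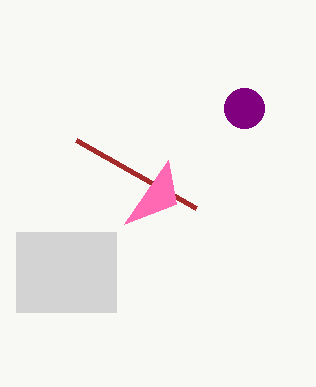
x0_1 = 16
y0_1 = 232
x1_1 = 116
y1_1 = 312
x1_2 = 196
y1_2 = 208
cy_3 = 108
r_3 = 20
x0_4 = 168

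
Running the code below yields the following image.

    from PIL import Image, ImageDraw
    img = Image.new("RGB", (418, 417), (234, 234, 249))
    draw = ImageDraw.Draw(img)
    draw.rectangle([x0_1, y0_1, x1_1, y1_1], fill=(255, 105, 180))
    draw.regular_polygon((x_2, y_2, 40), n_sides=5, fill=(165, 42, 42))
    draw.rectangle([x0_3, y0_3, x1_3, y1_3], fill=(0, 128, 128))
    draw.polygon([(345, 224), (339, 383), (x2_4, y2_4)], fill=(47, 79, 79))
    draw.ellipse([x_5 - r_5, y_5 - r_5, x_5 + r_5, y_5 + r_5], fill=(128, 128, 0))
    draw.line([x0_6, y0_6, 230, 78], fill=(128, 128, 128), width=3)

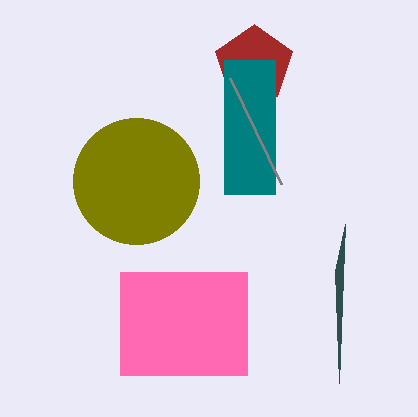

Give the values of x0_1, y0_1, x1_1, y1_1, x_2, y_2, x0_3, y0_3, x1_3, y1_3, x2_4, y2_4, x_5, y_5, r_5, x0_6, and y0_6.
x0_1 = 120; y0_1 = 272; x1_1 = 247; y1_1 = 375; x_2 = 254; y_2 = 64; x0_3 = 224; y0_3 = 60; x1_3 = 275; y1_3 = 194; x2_4 = 335; y2_4 = 271; x_5 = 136; y_5 = 181; r_5 = 63; x0_6 = 281; y0_6 = 184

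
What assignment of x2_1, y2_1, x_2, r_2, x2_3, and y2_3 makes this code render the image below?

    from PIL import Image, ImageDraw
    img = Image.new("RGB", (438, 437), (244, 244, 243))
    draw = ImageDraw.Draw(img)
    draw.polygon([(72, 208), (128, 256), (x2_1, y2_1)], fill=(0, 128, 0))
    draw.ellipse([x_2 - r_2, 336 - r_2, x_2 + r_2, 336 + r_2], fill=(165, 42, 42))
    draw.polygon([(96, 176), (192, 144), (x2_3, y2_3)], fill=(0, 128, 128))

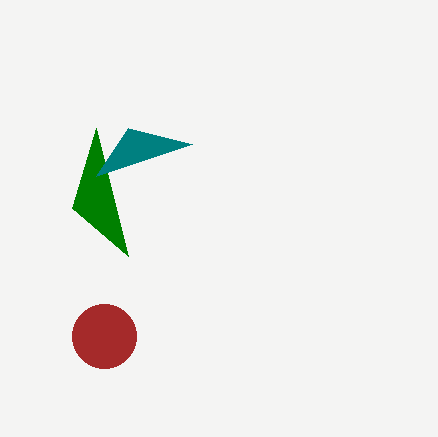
x2_1 = 96
y2_1 = 128
x_2 = 104
r_2 = 32
x2_3 = 128
y2_3 = 128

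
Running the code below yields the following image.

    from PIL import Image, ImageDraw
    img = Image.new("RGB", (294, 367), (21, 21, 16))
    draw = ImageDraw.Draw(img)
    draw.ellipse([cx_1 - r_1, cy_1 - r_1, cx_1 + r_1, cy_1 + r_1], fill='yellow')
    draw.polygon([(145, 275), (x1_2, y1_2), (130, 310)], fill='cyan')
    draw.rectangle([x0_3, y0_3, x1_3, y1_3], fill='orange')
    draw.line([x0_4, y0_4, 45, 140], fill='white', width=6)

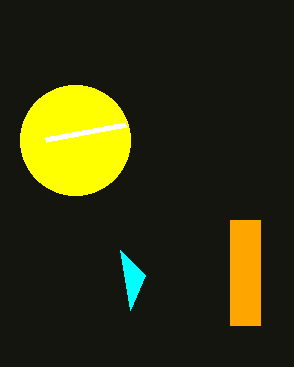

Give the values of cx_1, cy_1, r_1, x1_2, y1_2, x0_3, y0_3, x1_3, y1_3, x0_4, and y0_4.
cx_1 = 75; cy_1 = 140; r_1 = 55; x1_2 = 120; y1_2 = 250; x0_3 = 230; y0_3 = 220; x1_3 = 260; y1_3 = 325; x0_4 = 125; y0_4 = 125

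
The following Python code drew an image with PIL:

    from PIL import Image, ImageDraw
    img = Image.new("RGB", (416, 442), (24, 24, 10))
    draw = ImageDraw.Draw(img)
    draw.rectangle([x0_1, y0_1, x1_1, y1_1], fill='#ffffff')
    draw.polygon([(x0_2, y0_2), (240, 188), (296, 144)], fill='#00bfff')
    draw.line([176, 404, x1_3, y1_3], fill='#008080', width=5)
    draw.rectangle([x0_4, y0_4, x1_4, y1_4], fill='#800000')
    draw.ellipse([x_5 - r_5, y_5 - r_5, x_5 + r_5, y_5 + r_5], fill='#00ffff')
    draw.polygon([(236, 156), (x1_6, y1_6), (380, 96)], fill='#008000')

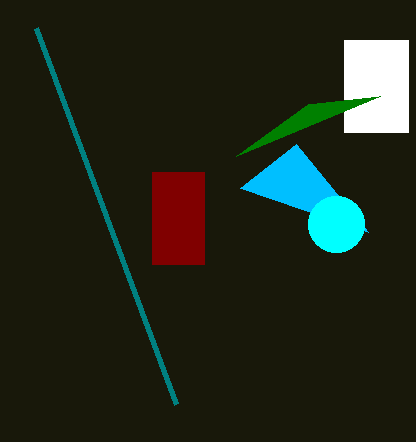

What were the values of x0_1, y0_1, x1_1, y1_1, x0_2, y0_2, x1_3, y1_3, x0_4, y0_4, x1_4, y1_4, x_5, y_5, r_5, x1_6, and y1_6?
x0_1 = 344; y0_1 = 40; x1_1 = 408; y1_1 = 132; x0_2 = 368; y0_2 = 232; x1_3 = 36; y1_3 = 28; x0_4 = 152; y0_4 = 172; x1_4 = 204; y1_4 = 264; x_5 = 336; y_5 = 224; r_5 = 28; x1_6 = 308; y1_6 = 104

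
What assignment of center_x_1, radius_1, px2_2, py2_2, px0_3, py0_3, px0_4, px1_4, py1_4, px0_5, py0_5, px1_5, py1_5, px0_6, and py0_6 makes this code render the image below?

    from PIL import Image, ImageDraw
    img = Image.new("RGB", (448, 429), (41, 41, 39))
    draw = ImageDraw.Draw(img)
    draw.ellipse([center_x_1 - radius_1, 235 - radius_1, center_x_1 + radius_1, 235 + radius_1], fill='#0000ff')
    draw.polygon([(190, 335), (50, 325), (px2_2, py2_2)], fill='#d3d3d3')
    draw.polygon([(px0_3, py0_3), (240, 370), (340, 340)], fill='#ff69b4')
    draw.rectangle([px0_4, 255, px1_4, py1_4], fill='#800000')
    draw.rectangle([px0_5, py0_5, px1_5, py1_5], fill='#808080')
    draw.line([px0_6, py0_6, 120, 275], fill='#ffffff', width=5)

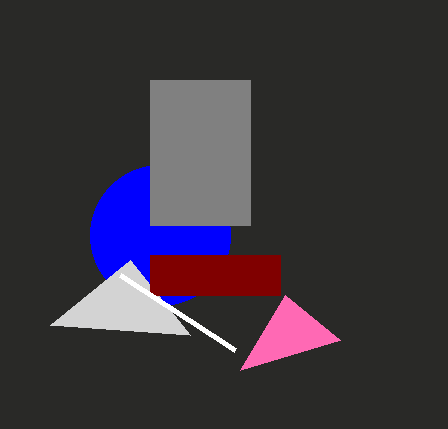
center_x_1 = 160, radius_1 = 70, px2_2 = 130, py2_2 = 260, px0_3 = 285, py0_3 = 295, px0_4 = 150, px1_4 = 280, py1_4 = 295, px0_5 = 150, py0_5 = 80, px1_5 = 250, py1_5 = 225, px0_6 = 235, py0_6 = 350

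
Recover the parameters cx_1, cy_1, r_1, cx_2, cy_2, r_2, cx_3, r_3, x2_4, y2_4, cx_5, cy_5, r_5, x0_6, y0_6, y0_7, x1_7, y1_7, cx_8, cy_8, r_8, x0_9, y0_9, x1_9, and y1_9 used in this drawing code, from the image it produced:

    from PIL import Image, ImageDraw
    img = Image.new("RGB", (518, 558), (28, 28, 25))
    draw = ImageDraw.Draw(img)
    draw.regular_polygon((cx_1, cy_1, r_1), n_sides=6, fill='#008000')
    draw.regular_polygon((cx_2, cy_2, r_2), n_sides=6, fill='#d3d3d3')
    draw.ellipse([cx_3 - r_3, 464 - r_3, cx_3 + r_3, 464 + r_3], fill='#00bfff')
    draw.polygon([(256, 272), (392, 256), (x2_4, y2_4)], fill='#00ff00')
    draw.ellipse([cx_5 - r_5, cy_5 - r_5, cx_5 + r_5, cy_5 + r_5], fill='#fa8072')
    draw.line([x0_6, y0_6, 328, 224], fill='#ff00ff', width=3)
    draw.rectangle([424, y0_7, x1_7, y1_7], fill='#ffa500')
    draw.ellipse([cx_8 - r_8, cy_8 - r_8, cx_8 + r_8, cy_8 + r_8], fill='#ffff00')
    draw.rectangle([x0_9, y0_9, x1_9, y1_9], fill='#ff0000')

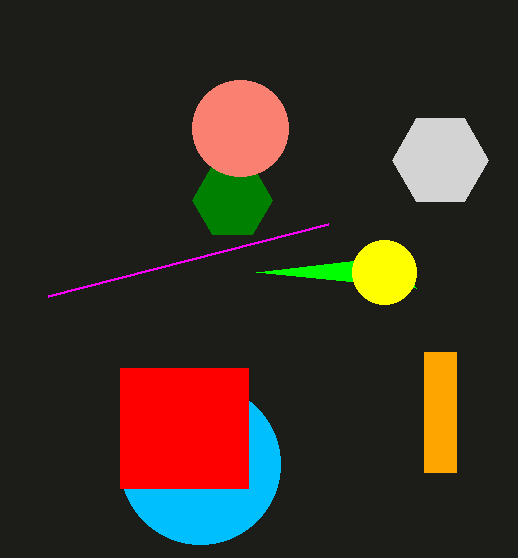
cx_1 = 232; cy_1 = 200; r_1 = 40; cx_2 = 440; cy_2 = 160; r_2 = 48; cx_3 = 200; r_3 = 80; x2_4 = 416; y2_4 = 288; cx_5 = 240; cy_5 = 128; r_5 = 48; x0_6 = 48; y0_6 = 296; y0_7 = 352; x1_7 = 456; y1_7 = 472; cx_8 = 384; cy_8 = 272; r_8 = 32; x0_9 = 120; y0_9 = 368; x1_9 = 248; y1_9 = 488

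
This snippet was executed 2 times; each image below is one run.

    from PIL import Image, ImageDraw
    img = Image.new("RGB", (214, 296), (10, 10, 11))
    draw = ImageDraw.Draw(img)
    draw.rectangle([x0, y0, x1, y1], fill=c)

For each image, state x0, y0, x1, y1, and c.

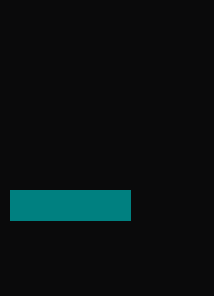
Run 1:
x0 = 10
y0 = 190
x1 = 130
y1 = 220
c = 'teal'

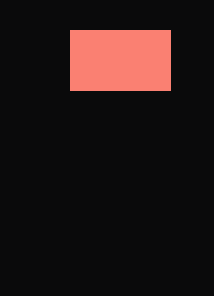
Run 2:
x0 = 70; y0 = 30; x1 = 170; y1 = 90; c = 'salmon'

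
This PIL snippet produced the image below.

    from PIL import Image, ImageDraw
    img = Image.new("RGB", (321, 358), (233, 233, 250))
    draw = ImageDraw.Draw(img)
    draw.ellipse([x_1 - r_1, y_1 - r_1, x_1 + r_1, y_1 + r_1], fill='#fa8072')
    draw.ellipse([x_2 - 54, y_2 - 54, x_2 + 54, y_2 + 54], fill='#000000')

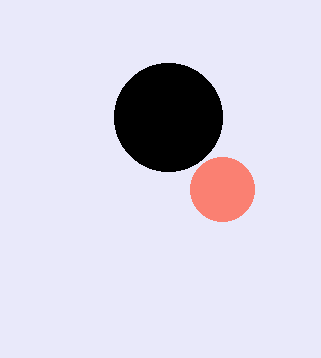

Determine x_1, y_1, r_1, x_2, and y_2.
x_1 = 222; y_1 = 189; r_1 = 32; x_2 = 168; y_2 = 117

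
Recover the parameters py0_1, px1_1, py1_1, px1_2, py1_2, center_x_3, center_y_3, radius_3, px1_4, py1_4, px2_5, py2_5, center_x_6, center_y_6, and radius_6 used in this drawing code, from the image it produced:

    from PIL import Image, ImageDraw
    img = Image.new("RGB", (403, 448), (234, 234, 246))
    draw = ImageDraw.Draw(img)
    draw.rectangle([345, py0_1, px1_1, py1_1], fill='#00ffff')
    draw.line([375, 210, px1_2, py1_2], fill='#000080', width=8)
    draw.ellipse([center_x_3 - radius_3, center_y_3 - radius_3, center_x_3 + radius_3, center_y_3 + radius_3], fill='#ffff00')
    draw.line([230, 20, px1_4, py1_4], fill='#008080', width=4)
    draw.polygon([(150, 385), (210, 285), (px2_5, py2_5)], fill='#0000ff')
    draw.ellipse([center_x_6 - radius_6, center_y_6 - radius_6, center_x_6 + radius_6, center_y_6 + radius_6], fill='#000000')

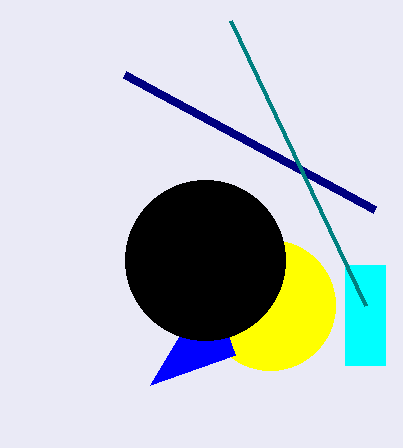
py0_1 = 265, px1_1 = 385, py1_1 = 365, px1_2 = 125, py1_2 = 75, center_x_3 = 270, center_y_3 = 305, radius_3 = 65, px1_4 = 365, py1_4 = 305, px2_5 = 235, py2_5 = 355, center_x_6 = 205, center_y_6 = 260, radius_6 = 80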